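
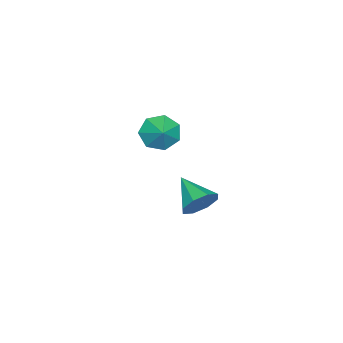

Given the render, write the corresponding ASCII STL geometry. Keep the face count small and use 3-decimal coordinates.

solid 
facet normal -0.711 -0.442 -0.547
outer loop
vertex -2.171 -1.512 -3.144
vertex -2.843 -1.157 -2.557
vertex -2.475 -0.765 -3.352
endloop
endfacet
facet normal 0.907 0.281 -0.315
outer loop
vertex -2.171 -1.512 -3.144
vertex -2.475 -0.765 -3.352
vertex -2.017 -0.643 -1.923
endloop
endfacet
facet normal -0.711 -0.442 -0.547
outer loop
vertex -2.475 -0.765 -3.352
vertex -2.843 -1.157 -2.557
vertex -3.056 -0.313 -2.962
endloop
endfacet
facet normal 0.496 0.837 -0.231
outer loop
vertex -2.475 -0.765 -3.352
vertex -3.056 -0.313 -2.962
vertex -2.017 -0.643 -1.923
endloop
endfacet
facet normal -0.712 -0.442 -0.546
outer loop
vertex -3.056 -0.313 -2.962
vertex -2.843 -1.157 -2.557
vertex -3.476 -0.497 -2.266
endloop
endfacet
facet normal 0.032 0.961 0.273
outer loop
vertex -3.056 -0.313 -2.962
vertex -3.476 -0.497 -2.266
vertex -2.017 -0.643 -1.923
endloop
endfacet
facet normal -0.712 -0.442 -0.545
outer loop
vertex -3.476 -0.497 -2.266
vertex -2.843 -1.157 -2.557
vertex -3.419 -1.177 -1.789
endloop
endfacet
facet normal -0.136 0.561 0.816
outer loop
vertex -3.476 -0.497 -2.266
vertex -3.419 -1.177 -1.789
vertex -2.017 -0.643 -1.923
endloop
endfacet
facet normal -0.711 -0.444 -0.545
outer loop
vertex -3.419 -1.177 -1.789
vertex -2.843 -1.157 -2.557
vertex -2.927 -1.842 -1.89
endloop
endfacet
facet normal 0.119 -0.063 0.991
outer loop
vertex -3.419 -1.177 -1.789
vertex -2.927 -1.842 -1.89
vertex -2.017 -0.643 -1.923
endloop
endfacet
facet normal -0.711 -0.444 -0.545
outer loop
vertex -2.927 -1.842 -1.89
vertex -2.843 -1.157 -2.557
vertex -2.372 -1.991 -2.493
endloop
endfacet
facet normal 0.604 -0.440 0.665
outer loop
vertex -2.927 -1.842 -1.89
vertex -2.372 -1.991 -2.493
vertex -2.017 -0.643 -1.923
endloop
endfacet
facet normal -0.711 -0.443 -0.546
outer loop
vertex -2.372 -1.991 -2.493
vertex -2.843 -1.157 -2.557
vertex -2.171 -1.512 -3.144
endloop
endfacet
facet normal 0.954 -0.287 0.084
outer loop
vertex -2.372 -1.991 -2.493
vertex -2.171 -1.512 -3.144
vertex -2.017 -0.643 -1.923
endloop
endfacet
facet normal 0.513 0.740 -0.435
outer loop
vertex 3.407 2.998 -1.427
vertex 2.795 3.06 -2.043
vertex 2.924 3.428 -1.265
endloop
endfacet
facet normal 0.185 -0.158 0.970
outer loop
vertex 3.407 2.998 -1.427
vertex 2.924 3.428 -1.265
vertex 1.965 1.86 -1.337
endloop
endfacet
facet normal 0.511 0.741 -0.435
outer loop
vertex 2.924 3.428 -1.265
vertex 2.795 3.06 -2.043
vertex 2.366 3.641 -1.558
endloop
endfacet
facet normal -0.395 0.200 0.897
outer loop
vertex 2.924 3.428 -1.265
vertex 2.366 3.641 -1.558
vertex 1.965 1.86 -1.337
endloop
endfacet
facet normal 0.512 0.741 -0.435
outer loop
vertex 2.366 3.641 -1.558
vertex 2.795 3.06 -2.043
vertex 2.059 3.514 -2.136
endloop
endfacet
facet normal -0.877 0.248 0.411
outer loop
vertex 2.366 3.641 -1.558
vertex 2.059 3.514 -2.136
vertex 1.965 1.86 -1.337
endloop
endfacet
facet normal 0.512 0.740 -0.436
outer loop
vertex 2.059 3.514 -2.136
vertex 2.795 3.06 -2.043
vertex 2.183 3.121 -2.658
endloop
endfacet
facet normal -0.979 -0.042 -0.201
outer loop
vertex 2.059 3.514 -2.136
vertex 2.183 3.121 -2.658
vertex 1.965 1.86 -1.337
endloop
endfacet
facet normal 0.512 0.741 -0.436
outer loop
vertex 2.183 3.121 -2.658
vertex 2.795 3.06 -2.043
vertex 2.666 2.692 -2.82
endloop
endfacet
facet normal -0.640 -0.500 -0.583
outer loop
vertex 2.183 3.121 -2.658
vertex 2.666 2.692 -2.82
vertex 1.965 1.86 -1.337
endloop
endfacet
facet normal 0.513 0.740 -0.436
outer loop
vertex 2.666 2.692 -2.82
vertex 2.795 3.06 -2.043
vertex 3.224 2.478 -2.527
endloop
endfacet
facet normal -0.061 -0.858 -0.510
outer loop
vertex 2.666 2.692 -2.82
vertex 3.224 2.478 -2.527
vertex 1.965 1.86 -1.337
endloop
endfacet
facet normal 0.513 0.740 -0.436
outer loop
vertex 3.224 2.478 -2.527
vertex 2.795 3.06 -2.043
vertex 3.531 2.605 -1.95
endloop
endfacet
facet normal 0.422 -0.906 -0.025
outer loop
vertex 3.224 2.478 -2.527
vertex 3.531 2.605 -1.95
vertex 1.965 1.86 -1.337
endloop
endfacet
facet normal 0.513 0.740 -0.435
outer loop
vertex 3.531 2.605 -1.95
vertex 2.795 3.06 -2.043
vertex 3.407 2.998 -1.427
endloop
endfacet
facet normal 0.524 -0.617 0.588
outer loop
vertex 3.531 2.605 -1.95
vertex 3.407 2.998 -1.427
vertex 1.965 1.86 -1.337
endloop
endfacet

endsolid


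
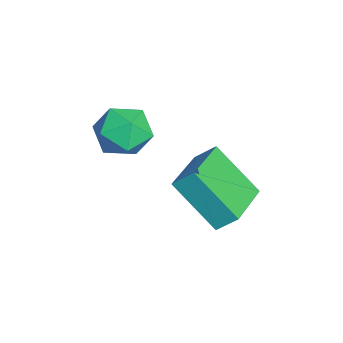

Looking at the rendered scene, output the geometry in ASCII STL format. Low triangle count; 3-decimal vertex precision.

solid 
facet normal -0.369 -0.608 0.703
outer loop
vertex 4.293 -1.3 -1.279
vertex 2.625 -0.64 -1.583
vertex 4.164 -1.893 -1.86
endloop
endfacet
facet normal 0.917 -0.363 0.167
outer loop
vertex 4.875 -0.72 -3.217
vertex 4.293 -1.3 -1.279
vertex 4.164 -1.893 -1.86
endloop
endfacet
facet normal -0.368 -0.608 0.703
outer loop
vertex 4.164 -1.893 -1.86
vertex 2.625 -0.64 -1.583
vertex 2.496 -1.233 -2.163
endloop
endfacet
facet normal -0.154 -0.706 -0.691
outer loop
vertex 2.496 -1.233 -2.163
vertex 4.875 -0.72 -3.217
vertex 4.164 -1.893 -1.86
endloop
endfacet
facet normal 0.154 0.706 0.691
outer loop
vertex 4.293 -1.3 -1.279
vertex 3.336 0.533 -2.94
vertex 2.625 -0.64 -1.583
endloop
endfacet
facet normal 0.917 -0.363 0.167
outer loop
vertex 5.004 -0.127 -2.637
vertex 4.293 -1.3 -1.279
vertex 4.875 -0.72 -3.217
endloop
endfacet
facet normal 0.154 0.706 0.691
outer loop
vertex 5.004 -0.127 -2.637
vertex 3.336 0.533 -2.94
vertex 4.293 -1.3 -1.279
endloop
endfacet
facet normal -0.917 0.363 -0.167
outer loop
vertex 2.625 -0.64 -1.583
vertex 3.336 0.533 -2.94
vertex 2.496 -1.233 -2.163
endloop
endfacet
facet normal -0.154 -0.707 -0.691
outer loop
vertex 3.207 -0.06 -3.521
vertex 4.875 -0.72 -3.217
vertex 2.496 -1.233 -2.163
endloop
endfacet
facet normal -0.917 0.363 -0.167
outer loop
vertex 2.496 -1.233 -2.163
vertex 3.336 0.533 -2.94
vertex 3.207 -0.06 -3.521
endloop
endfacet
facet normal 0.369 0.608 -0.703
outer loop
vertex 3.207 -0.06 -3.521
vertex 5.004 -0.127 -2.637
vertex 4.875 -0.72 -3.217
endloop
endfacet
facet normal 0.368 0.608 -0.703
outer loop
vertex 3.336 0.533 -2.94
vertex 5.004 -0.127 -2.637
vertex 3.207 -0.06 -3.521
endloop
endfacet
facet normal 0.159 0.770 0.618
outer loop
vertex 2.556 -2.357 -1.17
vertex 1.859 -2.654 -0.62
vertex 2.733 -2.954 -0.471
endloop
endfacet
facet normal 0.764 0.573 0.296
outer loop
vertex 2.556 -2.357 -1.17
vertex 2.733 -2.954 -0.471
vertex 3.144 -3.073 -1.303
endloop
endfacet
facet normal 0.666 0.623 -0.410
outer loop
vertex 2.556 -2.357 -1.17
vertex 3.144 -3.073 -1.303
vertex 2.524 -2.847 -1.967
endloop
endfacet
facet normal -0.001 0.852 -0.524
outer loop
vertex 2.556 -2.357 -1.17
vertex 2.524 -2.847 -1.967
vertex 1.73 -2.588 -1.544
endloop
endfacet
facet normal -0.314 0.943 0.111
outer loop
vertex 2.556 -2.357 -1.17
vertex 1.73 -2.588 -1.544
vertex 1.859 -2.654 -0.62
endloop
endfacet
facet normal 0.884 -0.113 0.453
outer loop
vertex 3.144 -3.073 -1.303
vertex 2.733 -2.954 -0.471
vertex 2.81 -3.812 -0.836
endloop
endfacet
facet normal -0.095 0.208 0.974
outer loop
vertex 2.733 -2.954 -0.471
vertex 1.859 -2.654 -0.62
vertex 2.016 -3.553 -0.413
endloop
endfacet
facet normal -0.860 0.486 0.155
outer loop
vertex 1.859 -2.654 -0.62
vertex 1.73 -2.588 -1.544
vertex 1.396 -3.327 -1.077
endloop
endfacet
facet normal -0.354 0.339 -0.872
outer loop
vertex 1.73 -2.588 -1.544
vertex 2.524 -2.847 -1.967
vertex 1.807 -3.446 -1.909
endloop
endfacet
facet normal 0.725 -0.032 -0.688
outer loop
vertex 2.524 -2.847 -1.967
vertex 3.144 -3.073 -1.303
vertex 2.681 -3.746 -1.76
endloop
endfacet
facet normal 0.001 -0.852 0.524
outer loop
vertex 1.984 -4.043 -1.21
vertex 2.81 -3.812 -0.836
vertex 2.016 -3.553 -0.413
endloop
endfacet
facet normal -0.666 -0.623 0.410
outer loop
vertex 1.984 -4.043 -1.21
vertex 2.016 -3.553 -0.413
vertex 1.396 -3.327 -1.077
endloop
endfacet
facet normal -0.764 -0.573 -0.296
outer loop
vertex 1.984 -4.043 -1.21
vertex 1.396 -3.327 -1.077
vertex 1.807 -3.446 -1.909
endloop
endfacet
facet normal -0.159 -0.770 -0.618
outer loop
vertex 1.984 -4.043 -1.21
vertex 1.807 -3.446 -1.909
vertex 2.681 -3.746 -1.76
endloop
endfacet
facet normal 0.314 -0.943 -0.111
outer loop
vertex 1.984 -4.043 -1.21
vertex 2.681 -3.746 -1.76
vertex 2.81 -3.812 -0.836
endloop
endfacet
facet normal 0.354 -0.339 0.872
outer loop
vertex 2.016 -3.553 -0.413
vertex 2.81 -3.812 -0.836
vertex 2.733 -2.954 -0.471
endloop
endfacet
facet normal -0.725 0.032 0.688
outer loop
vertex 1.396 -3.327 -1.077
vertex 2.016 -3.553 -0.413
vertex 1.859 -2.654 -0.62
endloop
endfacet
facet normal -0.884 0.113 -0.453
outer loop
vertex 1.807 -3.446 -1.909
vertex 1.396 -3.327 -1.077
vertex 1.73 -2.588 -1.544
endloop
endfacet
facet normal 0.095 -0.208 -0.974
outer loop
vertex 2.681 -3.746 -1.76
vertex 1.807 -3.446 -1.909
vertex 2.524 -2.847 -1.967
endloop
endfacet
facet normal 0.860 -0.486 -0.155
outer loop
vertex 2.81 -3.812 -0.836
vertex 2.681 -3.746 -1.76
vertex 3.144 -3.073 -1.303
endloop
endfacet

endsolid


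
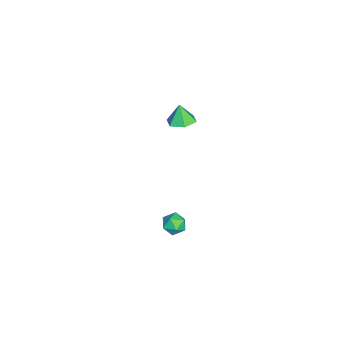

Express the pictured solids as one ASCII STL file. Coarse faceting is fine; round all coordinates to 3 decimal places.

solid 
facet normal 0.222 0.148 -0.964
outer loop
vertex -2.239 -1.615 -0.765
vertex -2.823 -1.133 -0.826
vertex -2.137 -0.874 -0.628
endloop
endfacet
facet normal 0.700 -0.222 0.679
outer loop
vertex -2.239 -1.615 -0.765
vertex -2.137 -0.874 -0.628
vertex -3.057 -1.287 0.186
endloop
endfacet
facet normal 0.222 0.148 -0.964
outer loop
vertex -2.137 -0.874 -0.628
vertex -2.823 -1.133 -0.826
vertex -2.721 -0.392 -0.689
endloop
endfacet
facet normal 0.390 0.565 0.727
outer loop
vertex -2.137 -0.874 -0.628
vertex -2.721 -0.392 -0.689
vertex -3.057 -1.287 0.186
endloop
endfacet
facet normal 0.222 0.148 -0.964
outer loop
vertex -2.721 -0.392 -0.689
vertex -2.823 -1.133 -0.826
vertex -3.408 -0.65 -0.887
endloop
endfacet
facet normal -0.428 0.709 0.561
outer loop
vertex -2.721 -0.392 -0.689
vertex -3.408 -0.65 -0.887
vertex -3.057 -1.287 0.186
endloop
endfacet
facet normal 0.222 0.148 -0.964
outer loop
vertex -3.408 -0.65 -0.887
vertex -2.823 -1.133 -0.826
vertex -3.51 -1.391 -1.024
endloop
endfacet
facet normal -0.936 0.065 0.345
outer loop
vertex -3.408 -0.65 -0.887
vertex -3.51 -1.391 -1.024
vertex -3.057 -1.287 0.186
endloop
endfacet
facet normal 0.222 0.147 -0.964
outer loop
vertex -3.51 -1.391 -1.024
vertex -2.823 -1.133 -0.826
vertex -2.926 -1.873 -0.963
endloop
endfacet
facet normal -0.626 -0.721 0.296
outer loop
vertex -3.51 -1.391 -1.024
vertex -2.926 -1.873 -0.963
vertex -3.057 -1.287 0.186
endloop
endfacet
facet normal 0.222 0.147 -0.964
outer loop
vertex -2.926 -1.873 -0.963
vertex -2.823 -1.133 -0.826
vertex -2.239 -1.615 -0.765
endloop
endfacet
facet normal 0.191 -0.865 0.463
outer loop
vertex -2.926 -1.873 -0.963
vertex -2.239 -1.615 -0.765
vertex -3.057 -1.287 0.186
endloop
endfacet
facet normal -0.569 0.615 0.546
outer loop
vertex 3.35 -0.02 -2.095
vertex 3.355 -0.443 -1.613
vertex 3.809 0.009 -1.649
endloop
endfacet
facet normal -0.154 0.983 0.095
outer loop
vertex 3.35 -0.02 -2.095
vertex 3.809 0.009 -1.649
vertex 3.957 0.092 -2.268
endloop
endfacet
facet normal -0.303 0.765 -0.568
outer loop
vertex 3.35 -0.02 -2.095
vertex 3.957 0.092 -2.268
vertex 3.594 -0.308 -2.613
endloop
endfacet
facet normal -0.807 0.265 -0.527
outer loop
vertex 3.35 -0.02 -2.095
vertex 3.594 -0.308 -2.613
vertex 3.222 -0.638 -2.209
endloop
endfacet
facet normal -0.972 0.172 0.161
outer loop
vertex 3.35 -0.02 -2.095
vertex 3.222 -0.638 -2.209
vertex 3.355 -0.443 -1.613
endloop
endfacet
facet normal 0.526 0.817 0.235
outer loop
vertex 3.957 0.092 -2.268
vertex 3.809 0.009 -1.649
vertex 4.338 -0.262 -1.891
endloop
endfacet
facet normal -0.145 0.222 0.964
outer loop
vertex 3.809 0.009 -1.649
vertex 3.355 -0.443 -1.613
vertex 3.966 -0.592 -1.487
endloop
endfacet
facet normal -0.798 -0.497 0.341
outer loop
vertex 3.355 -0.443 -1.613
vertex 3.222 -0.638 -2.209
vertex 3.603 -0.992 -1.832
endloop
endfacet
facet normal -0.531 -0.347 -0.773
outer loop
vertex 3.222 -0.638 -2.209
vertex 3.594 -0.308 -2.613
vertex 3.751 -0.909 -2.451
endloop
endfacet
facet normal 0.286 0.464 -0.839
outer loop
vertex 3.594 -0.308 -2.613
vertex 3.957 0.092 -2.268
vertex 4.205 -0.457 -2.487
endloop
endfacet
facet normal 0.807 -0.265 0.527
outer loop
vertex 4.21 -0.88 -2.005
vertex 4.338 -0.262 -1.891
vertex 3.966 -0.592 -1.487
endloop
endfacet
facet normal 0.303 -0.765 0.568
outer loop
vertex 4.21 -0.88 -2.005
vertex 3.966 -0.592 -1.487
vertex 3.603 -0.992 -1.832
endloop
endfacet
facet normal 0.154 -0.983 -0.095
outer loop
vertex 4.21 -0.88 -2.005
vertex 3.603 -0.992 -1.832
vertex 3.751 -0.909 -2.451
endloop
endfacet
facet normal 0.569 -0.615 -0.546
outer loop
vertex 4.21 -0.88 -2.005
vertex 3.751 -0.909 -2.451
vertex 4.205 -0.457 -2.487
endloop
endfacet
facet normal 0.972 -0.172 -0.161
outer loop
vertex 4.21 -0.88 -2.005
vertex 4.205 -0.457 -2.487
vertex 4.338 -0.262 -1.891
endloop
endfacet
facet normal 0.531 0.347 0.773
outer loop
vertex 3.966 -0.592 -1.487
vertex 4.338 -0.262 -1.891
vertex 3.809 0.009 -1.649
endloop
endfacet
facet normal -0.286 -0.464 0.839
outer loop
vertex 3.603 -0.992 -1.832
vertex 3.966 -0.592 -1.487
vertex 3.355 -0.443 -1.613
endloop
endfacet
facet normal -0.526 -0.817 -0.235
outer loop
vertex 3.751 -0.909 -2.451
vertex 3.603 -0.992 -1.832
vertex 3.222 -0.638 -2.209
endloop
endfacet
facet normal 0.145 -0.222 -0.964
outer loop
vertex 4.205 -0.457 -2.487
vertex 3.751 -0.909 -2.451
vertex 3.594 -0.308 -2.613
endloop
endfacet
facet normal 0.798 0.497 -0.341
outer loop
vertex 4.338 -0.262 -1.891
vertex 4.205 -0.457 -2.487
vertex 3.957 0.092 -2.268
endloop
endfacet

endsolid


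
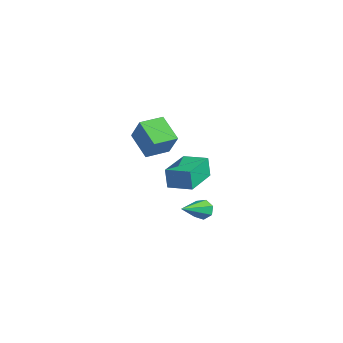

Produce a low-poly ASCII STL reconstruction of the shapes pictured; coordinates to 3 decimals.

solid 
facet normal -0.387 0.785 -0.484
outer loop
vertex 1.513 0.289 -3.265
vertex 1.203 0.414 -2.815
vertex 1.72 0.589 -2.944
endloop
endfacet
facet normal 0.888 -0.145 -0.437
outer loop
vertex 1.513 0.289 -3.265
vertex 1.72 0.589 -2.944
vertex 1.977 -1.154 -1.845
endloop
endfacet
facet normal -0.387 0.784 -0.485
outer loop
vertex 1.72 0.589 -2.944
vertex 1.203 0.414 -2.815
vertex 1.538 0.758 -2.526
endloop
endfacet
facet normal 0.912 0.307 0.273
outer loop
vertex 1.72 0.589 -2.944
vertex 1.538 0.758 -2.526
vertex 1.977 -1.154 -1.845
endloop
endfacet
facet normal -0.386 0.784 -0.486
outer loop
vertex 1.538 0.758 -2.526
vertex 1.203 0.414 -2.815
vertex 1.104 0.668 -2.326
endloop
endfacet
facet normal 0.320 0.382 0.867
outer loop
vertex 1.538 0.758 -2.526
vertex 1.104 0.668 -2.326
vertex 1.977 -1.154 -1.845
endloop
endfacet
facet normal -0.387 0.784 -0.486
outer loop
vertex 1.104 0.668 -2.326
vertex 1.203 0.414 -2.815
vertex 0.745 0.387 -2.494
endloop
endfacet
facet normal -0.440 0.026 0.897
outer loop
vertex 1.104 0.668 -2.326
vertex 0.745 0.387 -2.494
vertex 1.977 -1.154 -1.845
endloop
endfacet
facet normal -0.387 0.784 -0.486
outer loop
vertex 0.745 0.387 -2.494
vertex 1.203 0.414 -2.815
vertex 0.731 0.126 -2.904
endloop
endfacet
facet normal -0.799 -0.495 0.342
outer loop
vertex 0.745 0.387 -2.494
vertex 0.731 0.126 -2.904
vertex 1.977 -1.154 -1.845
endloop
endfacet
facet normal -0.387 0.784 -0.484
outer loop
vertex 0.731 0.126 -2.904
vertex 1.203 0.414 -2.815
vertex 1.073 0.083 -3.247
endloop
endfacet
facet normal -0.483 -0.787 -0.383
outer loop
vertex 0.731 0.126 -2.904
vertex 1.073 0.083 -3.247
vertex 1.977 -1.154 -1.845
endloop
endfacet
facet normal -0.387 0.784 -0.485
outer loop
vertex 1.073 0.083 -3.247
vertex 1.203 0.414 -2.815
vertex 1.513 0.289 -3.265
endloop
endfacet
facet normal 0.266 -0.631 -0.728
outer loop
vertex 1.073 0.083 -3.247
vertex 1.513 0.289 -3.265
vertex 1.977 -1.154 -1.845
endloop
endfacet
facet normal -0.816 -0.561 -0.140
outer loop
vertex 0.578 -1.133 -0.095
vertex -0.491 0.456 -0.239
vertex 0.744 -1.115 -1.131
endloop
endfacet
facet normal 0.556 -0.828 0.075
outer loop
vertex 1.731 -0.436 -0.961
vertex 0.578 -1.133 -0.095
vertex 0.744 -1.115 -1.131
endloop
endfacet
facet normal -0.815 -0.562 -0.140
outer loop
vertex 0.744 -1.115 -1.131
vertex -0.491 0.456 -0.239
vertex -0.325 0.473 -1.275
endloop
endfacet
facet normal 0.158 0.017 -0.987
outer loop
vertex -0.325 0.473 -1.275
vertex 1.731 -0.436 -0.961
vertex 0.744 -1.115 -1.131
endloop
endfacet
facet normal -0.158 -0.017 0.987
outer loop
vertex 0.578 -1.133 -0.095
vertex 0.496 1.135 -0.069
vertex -0.491 0.456 -0.239
endloop
endfacet
facet normal 0.557 -0.827 0.076
outer loop
vertex 1.565 -0.453 0.075
vertex 0.578 -1.133 -0.095
vertex 1.731 -0.436 -0.961
endloop
endfacet
facet normal -0.158 -0.017 0.987
outer loop
vertex 1.565 -0.453 0.075
vertex 0.496 1.135 -0.069
vertex 0.578 -1.133 -0.095
endloop
endfacet
facet normal -0.556 0.828 -0.076
outer loop
vertex -0.491 0.456 -0.239
vertex 0.496 1.135 -0.069
vertex -0.325 0.473 -1.275
endloop
endfacet
facet normal 0.158 0.017 -0.987
outer loop
vertex 0.662 1.153 -1.105
vertex 1.731 -0.436 -0.961
vertex -0.325 0.473 -1.275
endloop
endfacet
facet normal -0.557 0.827 -0.075
outer loop
vertex -0.325 0.473 -1.275
vertex 0.496 1.135 -0.069
vertex 0.662 1.153 -1.105
endloop
endfacet
facet normal 0.816 0.561 0.140
outer loop
vertex 0.662 1.153 -1.105
vertex 1.565 -0.453 0.075
vertex 1.731 -0.436 -0.961
endloop
endfacet
facet normal 0.815 0.562 0.140
outer loop
vertex 0.496 1.135 -0.069
vertex 1.565 -0.453 0.075
vertex 0.662 1.153 -1.105
endloop
endfacet
facet normal -0.527 -0.010 -0.850
outer loop
vertex 1.058 -3.083 2.889
vertex 1.043 -1.923 2.884
vertex 2.257 -3.071 2.146
endloop
endfacet
facet normal 0.013 -1.000 0.004
outer loop
vertex 2.957 -3.057 3.276
vertex 1.058 -3.083 2.889
vertex 2.257 -3.071 2.146
endloop
endfacet
facet normal -0.527 -0.011 -0.850
outer loop
vertex 2.257 -3.071 2.146
vertex 1.043 -1.923 2.884
vertex 2.241 -1.911 2.141
endloop
endfacet
facet normal 0.850 0.009 -0.527
outer loop
vertex 2.241 -1.911 2.141
vertex 2.957 -3.057 3.276
vertex 2.257 -3.071 2.146
endloop
endfacet
facet normal -0.850 -0.009 0.527
outer loop
vertex 1.058 -3.083 2.889
vertex 1.743 -1.909 4.014
vertex 1.043 -1.923 2.884
endloop
endfacet
facet normal 0.013 -1.000 0.004
outer loop
vertex 1.759 -3.069 4.019
vertex 1.058 -3.083 2.889
vertex 2.957 -3.057 3.276
endloop
endfacet
facet normal -0.850 -0.009 0.527
outer loop
vertex 1.759 -3.069 4.019
vertex 1.743 -1.909 4.014
vertex 1.058 -3.083 2.889
endloop
endfacet
facet normal -0.013 1.000 -0.004
outer loop
vertex 1.043 -1.923 2.884
vertex 1.743 -1.909 4.014
vertex 2.241 -1.911 2.141
endloop
endfacet
facet normal 0.850 0.009 -0.527
outer loop
vertex 2.942 -1.897 3.271
vertex 2.957 -3.057 3.276
vertex 2.241 -1.911 2.141
endloop
endfacet
facet normal -0.013 1.000 -0.004
outer loop
vertex 2.241 -1.911 2.141
vertex 1.743 -1.909 4.014
vertex 2.942 -1.897 3.271
endloop
endfacet
facet normal 0.527 0.010 0.850
outer loop
vertex 2.942 -1.897 3.271
vertex 1.759 -3.069 4.019
vertex 2.957 -3.057 3.276
endloop
endfacet
facet normal 0.527 0.011 0.850
outer loop
vertex 1.743 -1.909 4.014
vertex 1.759 -3.069 4.019
vertex 2.942 -1.897 3.271
endloop
endfacet

endsolid


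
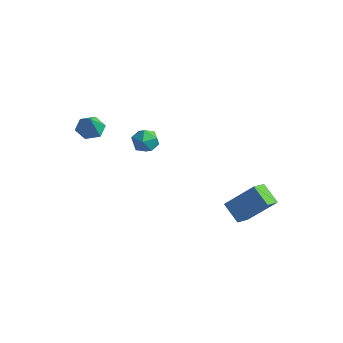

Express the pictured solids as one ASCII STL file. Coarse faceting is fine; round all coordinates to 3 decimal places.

solid 
facet normal -0.396 0.520 0.757
outer loop
vertex -4.063 3.22 -0.099
vertex -3.469 2.993 0.368
vertex -3.407 3.656 -0.055
endloop
endfacet
facet normal -0.555 0.822 0.129
outer loop
vertex -4.063 3.22 -0.099
vertex -3.407 3.656 -0.055
vertex -3.752 3.533 -0.753
endloop
endfacet
facet normal -0.902 0.340 -0.266
outer loop
vertex -4.063 3.22 -0.099
vertex -3.752 3.533 -0.753
vertex -4.028 2.794 -0.763
endloop
endfacet
facet normal -0.958 -0.260 0.117
outer loop
vertex -4.063 3.22 -0.099
vertex -4.028 2.794 -0.763
vertex -3.853 2.46 -0.07
endloop
endfacet
facet normal -0.646 -0.150 0.749
outer loop
vertex -4.063 3.22 -0.099
vertex -3.853 2.46 -0.07
vertex -3.469 2.993 0.368
endloop
endfacet
facet normal 0.057 0.978 -0.201
outer loop
vertex -3.752 3.533 -0.753
vertex -3.407 3.656 -0.055
vertex -2.967 3.5 -0.69
endloop
endfacet
facet normal 0.313 0.490 0.814
outer loop
vertex -3.407 3.656 -0.055
vertex -3.469 2.993 0.368
vertex -2.792 3.166 0.003
endloop
endfacet
facet normal -0.089 -0.593 0.800
outer loop
vertex -3.469 2.993 0.368
vertex -3.853 2.46 -0.07
vertex -3.068 2.427 -0.007
endloop
endfacet
facet normal -0.595 -0.773 -0.222
outer loop
vertex -3.853 2.46 -0.07
vertex -4.028 2.794 -0.763
vertex -3.413 2.304 -0.705
endloop
endfacet
facet normal -0.504 0.200 -0.840
outer loop
vertex -4.028 2.794 -0.763
vertex -3.752 3.533 -0.753
vertex -3.351 2.967 -1.128
endloop
endfacet
facet normal 0.958 0.260 -0.117
outer loop
vertex -2.757 2.74 -0.661
vertex -2.967 3.5 -0.69
vertex -2.792 3.166 0.003
endloop
endfacet
facet normal 0.902 -0.340 0.266
outer loop
vertex -2.757 2.74 -0.661
vertex -2.792 3.166 0.003
vertex -3.068 2.427 -0.007
endloop
endfacet
facet normal 0.555 -0.822 -0.129
outer loop
vertex -2.757 2.74 -0.661
vertex -3.068 2.427 -0.007
vertex -3.413 2.304 -0.705
endloop
endfacet
facet normal 0.396 -0.520 -0.757
outer loop
vertex -2.757 2.74 -0.661
vertex -3.413 2.304 -0.705
vertex -3.351 2.967 -1.128
endloop
endfacet
facet normal 0.646 0.150 -0.749
outer loop
vertex -2.757 2.74 -0.661
vertex -3.351 2.967 -1.128
vertex -2.967 3.5 -0.69
endloop
endfacet
facet normal 0.595 0.773 0.222
outer loop
vertex -2.792 3.166 0.003
vertex -2.967 3.5 -0.69
vertex -3.407 3.656 -0.055
endloop
endfacet
facet normal 0.504 -0.200 0.840
outer loop
vertex -3.068 2.427 -0.007
vertex -2.792 3.166 0.003
vertex -3.469 2.993 0.368
endloop
endfacet
facet normal -0.057 -0.978 0.201
outer loop
vertex -3.413 2.304 -0.705
vertex -3.068 2.427 -0.007
vertex -3.853 2.46 -0.07
endloop
endfacet
facet normal -0.313 -0.490 -0.814
outer loop
vertex -3.351 2.967 -1.128
vertex -3.413 2.304 -0.705
vertex -4.028 2.794 -0.763
endloop
endfacet
facet normal 0.089 0.593 -0.800
outer loop
vertex -2.967 3.5 -0.69
vertex -3.351 2.967 -1.128
vertex -3.752 3.533 -0.753
endloop
endfacet
facet normal -0.578 -0.403 -0.710
outer loop
vertex 1.694 2.974 -2.492
vertex 1.557 3.897 -2.904
vertex 2.692 2.802 -3.208
endloop
endfacet
facet normal 0.134 -0.905 0.404
outer loop
vertex 3.843 3.603 -1.796
vertex 1.694 2.974 -2.492
vertex 2.692 2.802 -3.208
endloop
endfacet
facet normal -0.578 -0.402 -0.710
outer loop
vertex 2.692 2.802 -3.208
vertex 1.557 3.897 -2.904
vertex 2.555 3.726 -3.62
endloop
endfacet
facet normal 0.805 -0.138 -0.577
outer loop
vertex 2.555 3.726 -3.62
vertex 3.843 3.603 -1.796
vertex 2.692 2.802 -3.208
endloop
endfacet
facet normal -0.805 0.138 0.577
outer loop
vertex 1.694 2.974 -2.492
vertex 2.708 4.698 -1.492
vertex 1.557 3.897 -2.904
endloop
endfacet
facet normal 0.134 -0.905 0.403
outer loop
vertex 2.845 3.774 -1.08
vertex 1.694 2.974 -2.492
vertex 3.843 3.603 -1.796
endloop
endfacet
facet normal -0.805 0.138 0.578
outer loop
vertex 2.845 3.774 -1.08
vertex 2.708 4.698 -1.492
vertex 1.694 2.974 -2.492
endloop
endfacet
facet normal -0.135 0.905 -0.404
outer loop
vertex 1.557 3.897 -2.904
vertex 2.708 4.698 -1.492
vertex 2.555 3.726 -3.62
endloop
endfacet
facet normal 0.805 -0.138 -0.577
outer loop
vertex 3.706 4.526 -2.208
vertex 3.843 3.603 -1.796
vertex 2.555 3.726 -3.62
endloop
endfacet
facet normal -0.134 0.905 -0.404
outer loop
vertex 2.555 3.726 -3.62
vertex 2.708 4.698 -1.492
vertex 3.706 4.526 -2.208
endloop
endfacet
facet normal 0.578 0.403 0.710
outer loop
vertex 3.706 4.526 -2.208
vertex 2.845 3.774 -1.08
vertex 3.843 3.603 -1.796
endloop
endfacet
facet normal 0.578 0.402 0.710
outer loop
vertex 2.708 4.698 -1.492
vertex 2.845 3.774 -1.08
vertex 3.706 4.526 -2.208
endloop
endfacet
facet normal -0.370 0.363 -0.855
outer loop
vertex -2.774 -0.392 2.789
vertex -3.209 -0.975 2.73
vertex -3.442 -0.38 3.083
endloop
endfacet
facet normal 0.311 0.665 0.679
outer loop
vertex -2.774 -0.392 2.789
vertex -3.442 -0.38 3.083
vertex -2.751 -1.425 3.79
endloop
endfacet
facet normal -0.369 0.363 -0.856
outer loop
vertex -3.442 -0.38 3.083
vertex -3.209 -0.975 2.73
vertex -3.877 -0.963 3.023
endloop
endfacet
facet normal -0.468 0.262 0.844
outer loop
vertex -3.442 -0.38 3.083
vertex -3.877 -0.963 3.023
vertex -2.751 -1.425 3.79
endloop
endfacet
facet normal -0.369 0.363 -0.856
outer loop
vertex -3.877 -0.963 3.023
vertex -3.209 -0.975 2.73
vertex -3.644 -1.558 2.67
endloop
endfacet
facet normal -0.610 -0.567 0.554
outer loop
vertex -3.877 -0.963 3.023
vertex -3.644 -1.558 2.67
vertex -2.751 -1.425 3.79
endloop
endfacet
facet normal -0.370 0.364 -0.855
outer loop
vertex -3.644 -1.558 2.67
vertex -3.209 -0.975 2.73
vertex -2.976 -1.569 2.376
endloop
endfacet
facet normal 0.026 -0.995 0.097
outer loop
vertex -3.644 -1.558 2.67
vertex -2.976 -1.569 2.376
vertex -2.751 -1.425 3.79
endloop
endfacet
facet normal -0.370 0.364 -0.855
outer loop
vertex -2.976 -1.569 2.376
vertex -3.209 -0.975 2.73
vertex -2.541 -0.986 2.436
endloop
endfacet
facet normal 0.803 -0.592 -0.067
outer loop
vertex -2.976 -1.569 2.376
vertex -2.541 -0.986 2.436
vertex -2.751 -1.425 3.79
endloop
endfacet
facet normal -0.370 0.363 -0.855
outer loop
vertex -2.541 -0.986 2.436
vertex -3.209 -0.975 2.73
vertex -2.774 -0.392 2.789
endloop
endfacet
facet normal 0.945 0.238 0.224
outer loop
vertex -2.541 -0.986 2.436
vertex -2.774 -0.392 2.789
vertex -2.751 -1.425 3.79
endloop
endfacet

endsolid


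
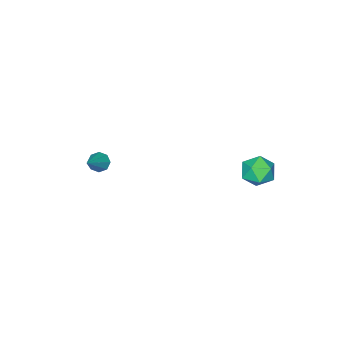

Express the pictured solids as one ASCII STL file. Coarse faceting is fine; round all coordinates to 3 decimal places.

solid 
facet normal -0.727 -0.306 -0.615
outer loop
vertex 3.422 -4.001 -3.585
vertex 3.065 -3.856 -3.235
vertex 3.305 -3.624 -3.634
endloop
endfacet
facet normal 0.803 0.175 -0.570
outer loop
vertex 3.422 -4.001 -3.585
vertex 3.305 -3.624 -3.634
vertex 4.235 -3.364 -2.245
endloop
endfacet
facet normal -0.726 -0.307 -0.615
outer loop
vertex 3.305 -3.624 -3.634
vertex 3.065 -3.856 -3.235
vertex 3.047 -3.383 -3.45
endloop
endfacet
facet normal 0.429 0.792 -0.435
outer loop
vertex 3.305 -3.624 -3.634
vertex 3.047 -3.383 -3.45
vertex 4.235 -3.364 -2.245
endloop
endfacet
facet normal -0.727 -0.307 -0.615
outer loop
vertex 3.047 -3.383 -3.45
vertex 3.065 -3.856 -3.235
vertex 2.8 -3.419 -3.14
endloop
endfacet
facet normal -0.074 0.996 0.057
outer loop
vertex 3.047 -3.383 -3.45
vertex 2.8 -3.419 -3.14
vertex 4.235 -3.364 -2.245
endloop
endfacet
facet normal -0.726 -0.306 -0.616
outer loop
vertex 2.8 -3.419 -3.14
vertex 3.065 -3.856 -3.235
vertex 2.708 -3.712 -2.886
endloop
endfacet
facet normal -0.412 0.667 0.620
outer loop
vertex 2.8 -3.419 -3.14
vertex 2.708 -3.712 -2.886
vertex 4.235 -3.364 -2.245
endloop
endfacet
facet normal -0.726 -0.305 -0.616
outer loop
vertex 2.708 -3.712 -2.886
vertex 3.065 -3.856 -3.235
vertex 2.825 -4.089 -2.837
endloop
endfacet
facet normal -0.387 -0.000 0.922
outer loop
vertex 2.708 -3.712 -2.886
vertex 2.825 -4.089 -2.837
vertex 4.235 -3.364 -2.245
endloop
endfacet
facet normal -0.725 -0.306 -0.617
outer loop
vertex 2.825 -4.089 -2.837
vertex 3.065 -3.856 -3.235
vertex 3.083 -4.33 -3.021
endloop
endfacet
facet normal -0.014 -0.616 0.788
outer loop
vertex 2.825 -4.089 -2.837
vertex 3.083 -4.33 -3.021
vertex 4.235 -3.364 -2.245
endloop
endfacet
facet normal -0.727 -0.305 -0.615
outer loop
vertex 3.083 -4.33 -3.021
vertex 3.065 -3.856 -3.235
vertex 3.33 -4.293 -3.331
endloop
endfacet
facet normal 0.491 -0.821 0.293
outer loop
vertex 3.083 -4.33 -3.021
vertex 3.33 -4.293 -3.331
vertex 4.235 -3.364 -2.245
endloop
endfacet
facet normal -0.727 -0.306 -0.615
outer loop
vertex 3.33 -4.293 -3.331
vertex 3.065 -3.856 -3.235
vertex 3.422 -4.001 -3.585
endloop
endfacet
facet normal 0.828 -0.493 -0.268
outer loop
vertex 3.33 -4.293 -3.331
vertex 3.422 -4.001 -3.585
vertex 4.235 -3.364 -2.245
endloop
endfacet
facet normal 0.090 0.284 0.955
outer loop
vertex -0.595 2.729 -1.943
vertex -0.783 1.948 -1.693
vertex 0.018 2.164 -1.833
endloop
endfacet
facet normal 0.519 0.667 0.534
outer loop
vertex -0.595 2.729 -1.943
vertex 0.018 2.164 -1.833
vertex 0.036 2.681 -2.496
endloop
endfacet
facet normal 0.113 0.993 0.043
outer loop
vertex -0.595 2.729 -1.943
vertex 0.036 2.681 -2.496
vertex -0.753 2.783 -2.767
endloop
endfacet
facet normal -0.565 0.809 0.161
outer loop
vertex -0.595 2.729 -1.943
vertex -0.753 2.783 -2.767
vertex -1.26 2.33 -2.271
endloop
endfacet
facet normal -0.580 0.372 0.725
outer loop
vertex -0.595 2.729 -1.943
vertex -1.26 2.33 -2.271
vertex -0.783 1.948 -1.693
endloop
endfacet
facet normal 0.956 0.218 0.196
outer loop
vertex 0.036 2.681 -2.496
vertex 0.018 2.164 -1.833
vertex 0.24 1.87 -2.589
endloop
endfacet
facet normal 0.262 -0.405 0.876
outer loop
vertex 0.018 2.164 -1.833
vertex -0.783 1.948 -1.693
vertex -0.267 1.417 -2.093
endloop
endfacet
facet normal -0.822 -0.265 0.504
outer loop
vertex -0.783 1.948 -1.693
vertex -1.26 2.33 -2.271
vertex -1.056 1.519 -2.364
endloop
endfacet
facet normal -0.797 0.446 -0.407
outer loop
vertex -1.26 2.33 -2.271
vertex -0.753 2.783 -2.767
vertex -1.038 2.036 -3.027
endloop
endfacet
facet normal 0.301 0.743 -0.598
outer loop
vertex -0.753 2.783 -2.767
vertex 0.036 2.681 -2.496
vertex -0.237 2.252 -3.167
endloop
endfacet
facet normal 0.565 -0.809 -0.161
outer loop
vertex -0.425 1.471 -2.917
vertex 0.24 1.87 -2.589
vertex -0.267 1.417 -2.093
endloop
endfacet
facet normal -0.113 -0.993 -0.043
outer loop
vertex -0.425 1.471 -2.917
vertex -0.267 1.417 -2.093
vertex -1.056 1.519 -2.364
endloop
endfacet
facet normal -0.519 -0.667 -0.534
outer loop
vertex -0.425 1.471 -2.917
vertex -1.056 1.519 -2.364
vertex -1.038 2.036 -3.027
endloop
endfacet
facet normal -0.090 -0.284 -0.955
outer loop
vertex -0.425 1.471 -2.917
vertex -1.038 2.036 -3.027
vertex -0.237 2.252 -3.167
endloop
endfacet
facet normal 0.580 -0.372 -0.725
outer loop
vertex -0.425 1.471 -2.917
vertex -0.237 2.252 -3.167
vertex 0.24 1.87 -2.589
endloop
endfacet
facet normal 0.797 -0.446 0.407
outer loop
vertex -0.267 1.417 -2.093
vertex 0.24 1.87 -2.589
vertex 0.018 2.164 -1.833
endloop
endfacet
facet normal -0.301 -0.743 0.598
outer loop
vertex -1.056 1.519 -2.364
vertex -0.267 1.417 -2.093
vertex -0.783 1.948 -1.693
endloop
endfacet
facet normal -0.956 -0.218 -0.196
outer loop
vertex -1.038 2.036 -3.027
vertex -1.056 1.519 -2.364
vertex -1.26 2.33 -2.271
endloop
endfacet
facet normal -0.262 0.405 -0.876
outer loop
vertex -0.237 2.252 -3.167
vertex -1.038 2.036 -3.027
vertex -0.753 2.783 -2.767
endloop
endfacet
facet normal 0.822 0.265 -0.504
outer loop
vertex 0.24 1.87 -2.589
vertex -0.237 2.252 -3.167
vertex 0.036 2.681 -2.496
endloop
endfacet

endsolid


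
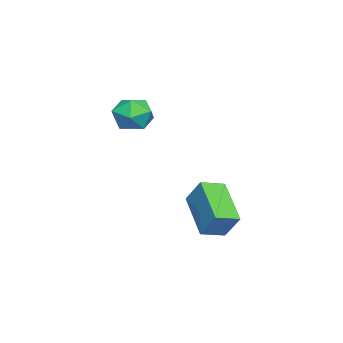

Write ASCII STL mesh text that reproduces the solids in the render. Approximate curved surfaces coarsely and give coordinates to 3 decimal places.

solid 
facet normal 0.003 0.966 -0.258
outer loop
vertex 1.661 -0.543 2.805
vertex 0.873 -0.465 3.088
vertex 1.522 -0.329 3.606
endloop
endfacet
facet normal 0.660 0.746 -0.085
outer loop
vertex 1.661 -0.543 2.805
vertex 1.522 -0.329 3.606
vertex 2.125 -0.884 3.418
endloop
endfacet
facet normal 0.832 0.205 -0.516
outer loop
vertex 1.661 -0.543 2.805
vertex 2.125 -0.884 3.418
vertex 1.85 -1.363 2.784
endloop
endfacet
facet normal 0.282 0.089 -0.955
outer loop
vertex 1.661 -0.543 2.805
vertex 1.85 -1.363 2.784
vertex 1.076 -1.104 2.58
endloop
endfacet
facet normal -0.230 0.560 -0.796
outer loop
vertex 1.661 -0.543 2.805
vertex 1.076 -1.104 2.58
vertex 0.873 -0.465 3.088
endloop
endfacet
facet normal 0.641 0.498 0.584
outer loop
vertex 2.125 -0.884 3.418
vertex 1.522 -0.329 3.606
vertex 1.624 -1.016 4.08
endloop
endfacet
facet normal -0.422 0.854 0.304
outer loop
vertex 1.522 -0.329 3.606
vertex 0.873 -0.465 3.088
vertex 0.85 -0.757 3.876
endloop
endfacet
facet normal -0.800 0.196 -0.567
outer loop
vertex 0.873 -0.465 3.088
vertex 1.076 -1.104 2.58
vertex 0.575 -1.236 3.242
endloop
endfacet
facet normal 0.028 -0.565 -0.825
outer loop
vertex 1.076 -1.104 2.58
vertex 1.85 -1.363 2.784
vertex 1.178 -1.791 3.054
endloop
endfacet
facet normal 0.919 -0.378 -0.113
outer loop
vertex 1.85 -1.363 2.784
vertex 2.125 -0.884 3.418
vertex 1.827 -1.655 3.572
endloop
endfacet
facet normal -0.282 -0.089 0.955
outer loop
vertex 1.039 -1.577 3.855
vertex 1.624 -1.016 4.08
vertex 0.85 -0.757 3.876
endloop
endfacet
facet normal -0.832 -0.205 0.516
outer loop
vertex 1.039 -1.577 3.855
vertex 0.85 -0.757 3.876
vertex 0.575 -1.236 3.242
endloop
endfacet
facet normal -0.660 -0.746 0.085
outer loop
vertex 1.039 -1.577 3.855
vertex 0.575 -1.236 3.242
vertex 1.178 -1.791 3.054
endloop
endfacet
facet normal -0.003 -0.966 0.258
outer loop
vertex 1.039 -1.577 3.855
vertex 1.178 -1.791 3.054
vertex 1.827 -1.655 3.572
endloop
endfacet
facet normal 0.230 -0.560 0.796
outer loop
vertex 1.039 -1.577 3.855
vertex 1.827 -1.655 3.572
vertex 1.624 -1.016 4.08
endloop
endfacet
facet normal -0.028 0.565 0.825
outer loop
vertex 0.85 -0.757 3.876
vertex 1.624 -1.016 4.08
vertex 1.522 -0.329 3.606
endloop
endfacet
facet normal -0.919 0.378 0.113
outer loop
vertex 0.575 -1.236 3.242
vertex 0.85 -0.757 3.876
vertex 0.873 -0.465 3.088
endloop
endfacet
facet normal -0.641 -0.498 -0.584
outer loop
vertex 1.178 -1.791 3.054
vertex 0.575 -1.236 3.242
vertex 1.076 -1.104 2.58
endloop
endfacet
facet normal 0.422 -0.854 -0.304
outer loop
vertex 1.827 -1.655 3.572
vertex 1.178 -1.791 3.054
vertex 1.85 -1.363 2.784
endloop
endfacet
facet normal 0.800 -0.196 0.567
outer loop
vertex 1.624 -1.016 4.08
vertex 1.827 -1.655 3.572
vertex 2.125 -0.884 3.418
endloop
endfacet
facet normal -0.673 0.701 -0.237
outer loop
vertex 1.29 2.228 0.394
vertex 2.633 3.164 -0.647
vertex 0.981 1.608 -0.562
endloop
endfacet
facet normal -0.692 -0.483 0.537
outer loop
vertex 1.627 0.936 -0.333
vertex 1.29 2.228 0.394
vertex 0.981 1.608 -0.562
endloop
endfacet
facet normal -0.672 0.701 -0.237
outer loop
vertex 0.981 1.608 -0.562
vertex 2.633 3.164 -0.647
vertex 2.325 2.545 -1.602
endloop
endfacet
facet normal -0.260 -0.526 -0.810
outer loop
vertex 2.325 2.545 -1.602
vertex 1.627 0.936 -0.333
vertex 0.981 1.608 -0.562
endloop
endfacet
facet normal 0.261 0.526 0.809
outer loop
vertex 1.29 2.228 0.394
vertex 3.279 2.492 -0.418
vertex 2.633 3.164 -0.647
endloop
endfacet
facet normal -0.693 -0.482 0.536
outer loop
vertex 1.935 1.555 0.622
vertex 1.29 2.228 0.394
vertex 1.627 0.936 -0.333
endloop
endfacet
facet normal 0.261 0.525 0.810
outer loop
vertex 1.935 1.555 0.622
vertex 3.279 2.492 -0.418
vertex 1.29 2.228 0.394
endloop
endfacet
facet normal 0.692 0.483 -0.536
outer loop
vertex 2.633 3.164 -0.647
vertex 3.279 2.492 -0.418
vertex 2.325 2.545 -1.602
endloop
endfacet
facet normal -0.262 -0.525 -0.810
outer loop
vertex 2.97 1.872 -1.374
vertex 1.627 0.936 -0.333
vertex 2.325 2.545 -1.602
endloop
endfacet
facet normal 0.693 0.482 -0.537
outer loop
vertex 2.325 2.545 -1.602
vertex 3.279 2.492 -0.418
vertex 2.97 1.872 -1.374
endloop
endfacet
facet normal 0.673 -0.701 0.237
outer loop
vertex 2.97 1.872 -1.374
vertex 1.935 1.555 0.622
vertex 1.627 0.936 -0.333
endloop
endfacet
facet normal 0.672 -0.701 0.237
outer loop
vertex 3.279 2.492 -0.418
vertex 1.935 1.555 0.622
vertex 2.97 1.872 -1.374
endloop
endfacet

endsolid


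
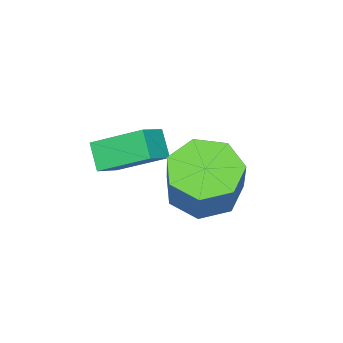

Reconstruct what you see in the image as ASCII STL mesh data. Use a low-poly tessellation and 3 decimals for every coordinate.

solid 
facet normal -0.874 -0.087 -0.477
outer loop
vertex -0.551 0.148 -3.757
vertex -1.074 1.342 -3.016
vertex -0.271 0.645 -4.36
endloop
endfacet
facet normal 0.350 -0.796 -0.494
outer loop
vertex 0.454 0.718 -3.964
vertex -0.551 0.148 -3.757
vertex -0.271 0.645 -4.36
endloop
endfacet
facet normal -0.875 -0.088 -0.477
outer loop
vertex -0.271 0.645 -4.36
vertex -1.074 1.342 -3.016
vertex -0.795 1.839 -3.619
endloop
endfacet
facet normal 0.337 0.599 -0.727
outer loop
vertex -0.795 1.839 -3.619
vertex 0.454 0.718 -3.964
vertex -0.271 0.645 -4.36
endloop
endfacet
facet normal -0.337 -0.599 0.727
outer loop
vertex -0.551 0.148 -3.757
vertex -0.349 1.415 -2.62
vertex -1.074 1.342 -3.016
endloop
endfacet
facet normal 0.350 -0.796 -0.494
outer loop
vertex 0.175 0.221 -3.361
vertex -0.551 0.148 -3.757
vertex 0.454 0.718 -3.964
endloop
endfacet
facet normal -0.336 -0.599 0.727
outer loop
vertex 0.175 0.221 -3.361
vertex -0.349 1.415 -2.62
vertex -0.551 0.148 -3.757
endloop
endfacet
facet normal -0.350 0.796 0.494
outer loop
vertex -1.074 1.342 -3.016
vertex -0.349 1.415 -2.62
vertex -0.795 1.839 -3.619
endloop
endfacet
facet normal 0.336 0.599 -0.727
outer loop
vertex -0.069 1.912 -3.223
vertex 0.454 0.718 -3.964
vertex -0.795 1.839 -3.619
endloop
endfacet
facet normal -0.349 0.796 0.494
outer loop
vertex -0.795 1.839 -3.619
vertex -0.349 1.415 -2.62
vertex -0.069 1.912 -3.223
endloop
endfacet
facet normal 0.875 0.087 0.477
outer loop
vertex -0.069 1.912 -3.223
vertex 0.175 0.221 -3.361
vertex 0.454 0.718 -3.964
endloop
endfacet
facet normal 0.874 0.087 0.478
outer loop
vertex -0.349 1.415 -2.62
vertex 0.175 0.221 -3.361
vertex -0.069 1.912 -3.223
endloop
endfacet
facet normal -0.394 -0.366 -0.843
outer loop
vertex -0.468 3.0 -4.993
vertex -1.132 2.591 -4.505
vertex -1.127 3.434 -4.873
endloop
endfacet
facet normal 0.404 0.756 -0.516
outer loop
vertex -0.468 3.0 -4.993
vertex -1.127 3.434 -4.873
vertex 0.136 3.558 -3.703
endloop
endfacet
facet normal 0.404 0.755 -0.516
outer loop
vertex 0.136 3.558 -3.703
vertex -1.127 3.434 -4.873
vertex -0.523 3.993 -3.582
endloop
endfacet
facet normal 0.395 0.364 0.843
outer loop
vertex 0.136 3.558 -3.703
vertex -0.523 3.993 -3.582
vertex -0.528 3.149 -3.215
endloop
endfacet
facet normal -0.395 -0.366 -0.843
outer loop
vertex -1.127 3.434 -4.873
vertex -1.132 2.591 -4.505
vertex -1.79 3.233 -4.475
endloop
endfacet
facet normal -0.394 0.896 -0.204
outer loop
vertex -1.127 3.434 -4.873
vertex -1.79 3.233 -4.475
vertex -0.523 3.993 -3.582
endloop
endfacet
facet normal -0.394 0.896 -0.204
outer loop
vertex -0.523 3.993 -3.582
vertex -1.79 3.233 -4.475
vertex -1.186 3.792 -3.185
endloop
endfacet
facet normal 0.395 0.364 0.843
outer loop
vertex -0.523 3.993 -3.582
vertex -1.186 3.792 -3.185
vertex -0.528 3.149 -3.215
endloop
endfacet
facet normal -0.394 -0.365 -0.843
outer loop
vertex -1.79 3.233 -4.475
vertex -1.132 2.591 -4.505
vertex -1.957 2.549 -4.101
endloop
endfacet
facet normal -0.895 0.362 0.262
outer loop
vertex -1.79 3.233 -4.475
vertex -1.957 2.549 -4.101
vertex -1.186 3.792 -3.185
endloop
endfacet
facet normal -0.895 0.362 0.262
outer loop
vertex -1.186 3.792 -3.185
vertex -1.957 2.549 -4.101
vertex -1.353 3.107 -2.81
endloop
endfacet
facet normal 0.395 0.365 0.843
outer loop
vertex -1.186 3.792 -3.185
vertex -1.353 3.107 -2.81
vertex -0.528 3.149 -3.215
endloop
endfacet
facet normal -0.394 -0.366 -0.843
outer loop
vertex -1.957 2.549 -4.101
vertex -1.132 2.591 -4.505
vertex -1.503 1.896 -4.03
endloop
endfacet
facet normal -0.722 -0.444 0.530
outer loop
vertex -1.957 2.549 -4.101
vertex -1.503 1.896 -4.03
vertex -1.353 3.107 -2.81
endloop
endfacet
facet normal -0.722 -0.444 0.530
outer loop
vertex -1.353 3.107 -2.81
vertex -1.503 1.896 -4.03
vertex -0.9 2.454 -2.74
endloop
endfacet
facet normal 0.395 0.365 0.843
outer loop
vertex -1.353 3.107 -2.81
vertex -0.9 2.454 -2.74
vertex -0.528 3.149 -3.215
endloop
endfacet
facet normal -0.396 -0.365 -0.843
outer loop
vertex -1.503 1.896 -4.03
vertex -1.132 2.591 -4.505
vertex -0.77 1.766 -4.318
endloop
endfacet
facet normal -0.006 -0.917 0.399
outer loop
vertex -1.503 1.896 -4.03
vertex -0.77 1.766 -4.318
vertex -0.9 2.454 -2.74
endloop
endfacet
facet normal -0.005 -0.917 0.399
outer loop
vertex -0.9 2.454 -2.74
vertex -0.77 1.766 -4.318
vertex -0.166 2.325 -3.027
endloop
endfacet
facet normal 0.394 0.365 0.843
outer loop
vertex -0.9 2.454 -2.74
vertex -0.166 2.325 -3.027
vertex -0.528 3.149 -3.215
endloop
endfacet
facet normal -0.395 -0.364 -0.843
outer loop
vertex -0.77 1.766 -4.318
vertex -1.132 2.591 -4.505
vertex -0.309 2.257 -4.746
endloop
endfacet
facet normal 0.715 -0.699 -0.032
outer loop
vertex -0.77 1.766 -4.318
vertex -0.309 2.257 -4.746
vertex -0.166 2.325 -3.027
endloop
endfacet
facet normal 0.715 -0.699 -0.032
outer loop
vertex -0.166 2.325 -3.027
vertex -0.309 2.257 -4.746
vertex 0.295 2.816 -3.456
endloop
endfacet
facet normal 0.395 0.366 0.843
outer loop
vertex -0.166 2.325 -3.027
vertex 0.295 2.816 -3.456
vertex -0.528 3.149 -3.215
endloop
endfacet
facet normal -0.395 -0.365 -0.843
outer loop
vertex -0.309 2.257 -4.746
vertex -1.132 2.591 -4.505
vertex -0.468 3.0 -4.993
endloop
endfacet
facet normal 0.897 0.046 -0.440
outer loop
vertex -0.309 2.257 -4.746
vertex -0.468 3.0 -4.993
vertex 0.295 2.816 -3.456
endloop
endfacet
facet normal 0.897 0.046 -0.440
outer loop
vertex 0.295 2.816 -3.456
vertex -0.468 3.0 -4.993
vertex 0.136 3.558 -3.703
endloop
endfacet
facet normal 0.395 0.365 0.843
outer loop
vertex 0.295 2.816 -3.456
vertex 0.136 3.558 -3.703
vertex -0.528 3.149 -3.215
endloop
endfacet

endsolid


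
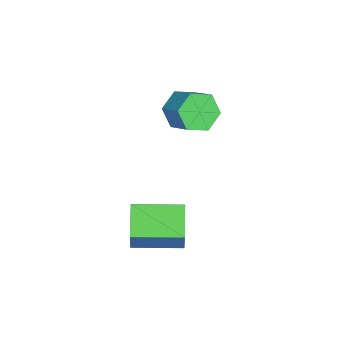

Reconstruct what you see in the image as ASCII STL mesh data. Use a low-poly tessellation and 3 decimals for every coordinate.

solid 
facet normal -0.704 -0.505 -0.500
outer loop
vertex -0.718 0.824 -1.785
vertex -1.045 0.485 -0.983
vertex -1.379 1.285 -1.32
endloop
endfacet
facet normal -0.004 0.707 -0.707
outer loop
vertex -0.718 0.824 -1.785
vertex -1.379 1.285 -1.32
vertex 0.133 1.435 -1.179
endloop
endfacet
facet normal -0.004 0.708 -0.706
outer loop
vertex 0.133 1.435 -1.179
vertex -1.379 1.285 -1.32
vertex -0.528 1.895 -0.714
endloop
endfacet
facet normal 0.703 0.504 0.501
outer loop
vertex 0.133 1.435 -1.179
vertex -0.528 1.895 -0.714
vertex -0.195 1.095 -0.377
endloop
endfacet
facet normal -0.702 -0.505 -0.502
outer loop
vertex -1.379 1.285 -1.32
vertex -1.045 0.485 -0.983
vertex -1.707 0.945 -0.519
endloop
endfacet
facet normal -0.617 0.783 0.079
outer loop
vertex -1.379 1.285 -1.32
vertex -1.707 0.945 -0.519
vertex -0.528 1.895 -0.714
endloop
endfacet
facet normal -0.618 0.783 0.078
outer loop
vertex -0.528 1.895 -0.714
vertex -1.707 0.945 -0.519
vertex -0.856 1.556 0.087
endloop
endfacet
facet normal 0.703 0.504 0.501
outer loop
vertex -0.528 1.895 -0.714
vertex -0.856 1.556 0.087
vertex -0.195 1.095 -0.377
endloop
endfacet
facet normal -0.702 -0.505 -0.501
outer loop
vertex -1.707 0.945 -0.519
vertex -1.045 0.485 -0.983
vertex -1.373 0.145 -0.181
endloop
endfacet
facet normal -0.614 0.076 0.786
outer loop
vertex -1.707 0.945 -0.519
vertex -1.373 0.145 -0.181
vertex -0.856 1.556 0.087
endloop
endfacet
facet normal -0.614 0.076 0.786
outer loop
vertex -0.856 1.556 0.087
vertex -1.373 0.145 -0.181
vertex -0.522 0.756 0.425
endloop
endfacet
facet normal 0.703 0.505 0.500
outer loop
vertex -0.856 1.556 0.087
vertex -0.522 0.756 0.425
vertex -0.195 1.095 -0.377
endloop
endfacet
facet normal -0.703 -0.504 -0.501
outer loop
vertex -1.373 0.145 -0.181
vertex -1.045 0.485 -0.983
vertex -0.712 -0.315 -0.646
endloop
endfacet
facet normal 0.005 -0.708 0.707
outer loop
vertex -1.373 0.145 -0.181
vertex -0.712 -0.315 -0.646
vertex -0.522 0.756 0.425
endloop
endfacet
facet normal 0.004 -0.707 0.707
outer loop
vertex -0.522 0.756 0.425
vertex -0.712 -0.315 -0.646
vertex 0.139 0.295 -0.04
endloop
endfacet
facet normal 0.704 0.505 0.500
outer loop
vertex -0.522 0.756 0.425
vertex 0.139 0.295 -0.04
vertex -0.195 1.095 -0.377
endloop
endfacet
facet normal -0.703 -0.504 -0.501
outer loop
vertex -0.712 -0.315 -0.646
vertex -1.045 0.485 -0.983
vertex -0.384 0.024 -1.447
endloop
endfacet
facet normal 0.617 -0.783 -0.079
outer loop
vertex -0.712 -0.315 -0.646
vertex -0.384 0.024 -1.447
vertex 0.139 0.295 -0.04
endloop
endfacet
facet normal 0.618 -0.782 -0.079
outer loop
vertex 0.139 0.295 -0.04
vertex -0.384 0.024 -1.447
vertex 0.467 0.635 -0.841
endloop
endfacet
facet normal 0.702 0.505 0.502
outer loop
vertex 0.139 0.295 -0.04
vertex 0.467 0.635 -0.841
vertex -0.195 1.095 -0.377
endloop
endfacet
facet normal -0.703 -0.505 -0.500
outer loop
vertex -0.384 0.024 -1.447
vertex -1.045 0.485 -0.983
vertex -0.718 0.824 -1.785
endloop
endfacet
facet normal 0.614 -0.076 -0.786
outer loop
vertex -0.384 0.024 -1.447
vertex -0.718 0.824 -1.785
vertex 0.467 0.635 -0.841
endloop
endfacet
facet normal 0.614 -0.076 -0.786
outer loop
vertex 0.467 0.635 -0.841
vertex -0.718 0.824 -1.785
vertex 0.133 1.435 -1.179
endloop
endfacet
facet normal 0.702 0.505 0.501
outer loop
vertex 0.467 0.635 -0.841
vertex 0.133 1.435 -1.179
vertex -0.195 1.095 -0.377
endloop
endfacet
facet normal -0.882 -0.008 0.471
outer loop
vertex 3.208 -1.356 -2.768
vertex 3.177 0.614 -2.793
vertex 2.455 -1.385 -4.18
endloop
endfacet
facet normal 0.015 -1.000 0.012
outer loop
vertex 3.743 -1.374 -4.867
vertex 3.208 -1.356 -2.768
vertex 2.455 -1.385 -4.18
endloop
endfacet
facet normal -0.882 -0.008 0.471
outer loop
vertex 2.455 -1.385 -4.18
vertex 3.177 0.614 -2.793
vertex 2.424 0.584 -4.204
endloop
endfacet
facet normal -0.470 -0.018 -0.882
outer loop
vertex 2.424 0.584 -4.204
vertex 3.743 -1.374 -4.867
vertex 2.455 -1.385 -4.18
endloop
endfacet
facet normal 0.470 0.019 0.882
outer loop
vertex 3.208 -1.356 -2.768
vertex 4.465 0.625 -3.48
vertex 3.177 0.614 -2.793
endloop
endfacet
facet normal 0.016 -1.000 0.013
outer loop
vertex 4.496 -1.344 -3.456
vertex 3.208 -1.356 -2.768
vertex 3.743 -1.374 -4.867
endloop
endfacet
facet normal 0.471 0.018 0.882
outer loop
vertex 4.496 -1.344 -3.456
vertex 4.465 0.625 -3.48
vertex 3.208 -1.356 -2.768
endloop
endfacet
facet normal -0.015 1.000 -0.013
outer loop
vertex 3.177 0.614 -2.793
vertex 4.465 0.625 -3.48
vertex 2.424 0.584 -4.204
endloop
endfacet
facet normal -0.471 -0.019 -0.882
outer loop
vertex 3.712 0.596 -4.892
vertex 3.743 -1.374 -4.867
vertex 2.424 0.584 -4.204
endloop
endfacet
facet normal -0.016 1.000 -0.012
outer loop
vertex 2.424 0.584 -4.204
vertex 4.465 0.625 -3.48
vertex 3.712 0.596 -4.892
endloop
endfacet
facet normal 0.882 0.008 -0.471
outer loop
vertex 3.712 0.596 -4.892
vertex 4.496 -1.344 -3.456
vertex 3.743 -1.374 -4.867
endloop
endfacet
facet normal 0.882 0.008 -0.471
outer loop
vertex 4.465 0.625 -3.48
vertex 4.496 -1.344 -3.456
vertex 3.712 0.596 -4.892
endloop
endfacet

endsolid


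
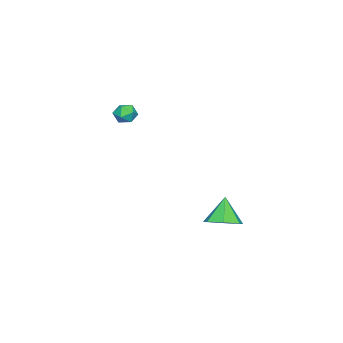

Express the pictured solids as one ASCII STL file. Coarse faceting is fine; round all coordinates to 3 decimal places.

solid 
facet normal 0.469 0.141 -0.872
outer loop
vertex 3.923 3.032 -4.19
vertex 3.174 3.496 -4.518
vertex 3.921 3.837 -4.061
endloop
endfacet
facet normal 0.541 -0.132 0.831
outer loop
vertex 3.923 3.032 -4.19
vertex 3.921 3.837 -4.061
vertex 2.466 3.284 -3.202
endloop
endfacet
facet normal 0.470 0.140 -0.872
outer loop
vertex 3.921 3.837 -4.061
vertex 3.174 3.496 -4.518
vertex 3.357 4.385 -4.277
endloop
endfacet
facet normal 0.249 0.566 0.786
outer loop
vertex 3.921 3.837 -4.061
vertex 3.357 4.385 -4.277
vertex 2.466 3.284 -3.202
endloop
endfacet
facet normal 0.470 0.140 -0.872
outer loop
vertex 3.357 4.385 -4.277
vertex 3.174 3.496 -4.518
vertex 2.656 4.264 -4.674
endloop
endfacet
facet normal -0.402 0.785 0.471
outer loop
vertex 3.357 4.385 -4.277
vertex 2.656 4.264 -4.674
vertex 2.466 3.284 -3.202
endloop
endfacet
facet normal 0.469 0.140 -0.872
outer loop
vertex 2.656 4.264 -4.674
vertex 3.174 3.496 -4.518
vertex 2.344 3.564 -4.954
endloop
endfacet
facet normal -0.924 0.363 0.122
outer loop
vertex 2.656 4.264 -4.674
vertex 2.344 3.564 -4.954
vertex 2.466 3.284 -3.202
endloop
endfacet
facet normal 0.469 0.140 -0.872
outer loop
vertex 2.344 3.564 -4.954
vertex 3.174 3.496 -4.518
vertex 2.658 2.812 -4.906
endloop
endfacet
facet normal -0.923 -0.385 0.003
outer loop
vertex 2.344 3.564 -4.954
vertex 2.658 2.812 -4.906
vertex 2.466 3.284 -3.202
endloop
endfacet
facet normal 0.469 0.141 -0.872
outer loop
vertex 2.658 2.812 -4.906
vertex 3.174 3.496 -4.518
vertex 3.361 2.576 -4.566
endloop
endfacet
facet normal -0.398 -0.894 0.203
outer loop
vertex 2.658 2.812 -4.906
vertex 3.361 2.576 -4.566
vertex 2.466 3.284 -3.202
endloop
endfacet
facet normal 0.469 0.141 -0.872
outer loop
vertex 3.361 2.576 -4.566
vertex 3.174 3.496 -4.518
vertex 3.923 3.032 -4.19
endloop
endfacet
facet normal 0.252 -0.781 0.571
outer loop
vertex 3.361 2.576 -4.566
vertex 3.923 3.032 -4.19
vertex 2.466 3.284 -3.202
endloop
endfacet
facet normal -0.859 0.441 0.260
outer loop
vertex -0.13 -2.437 0.035
vertex -0.416 -3.031 0.098
vertex -0.115 -2.751 0.618
endloop
endfacet
facet normal -0.301 0.836 0.458
outer loop
vertex -0.13 -2.437 0.035
vertex -0.115 -2.751 0.618
vertex 0.424 -2.436 0.397
endloop
endfacet
facet normal 0.080 0.989 -0.126
outer loop
vertex -0.13 -2.437 0.035
vertex 0.424 -2.436 0.397
vertex 0.457 -2.522 -0.259
endloop
endfacet
facet normal -0.243 0.687 -0.684
outer loop
vertex -0.13 -2.437 0.035
vertex 0.457 -2.522 -0.259
vertex -0.062 -2.89 -0.444
endloop
endfacet
facet normal -0.824 0.349 -0.447
outer loop
vertex -0.13 -2.437 0.035
vertex -0.062 -2.89 -0.444
vertex -0.416 -3.031 0.098
endloop
endfacet
facet normal 0.108 0.441 0.891
outer loop
vertex 0.424 -2.436 0.397
vertex -0.115 -2.751 0.618
vertex 0.482 -3.03 0.684
endloop
endfacet
facet normal -0.797 -0.201 0.570
outer loop
vertex -0.115 -2.751 0.618
vertex -0.416 -3.031 0.098
vertex -0.037 -3.398 0.499
endloop
endfacet
facet normal -0.740 -0.350 -0.574
outer loop
vertex -0.416 -3.031 0.098
vertex -0.062 -2.89 -0.444
vertex -0.004 -3.484 -0.157
endloop
endfacet
facet normal 0.200 0.200 -0.959
outer loop
vertex -0.062 -2.89 -0.444
vertex 0.457 -2.522 -0.259
vertex 0.535 -3.169 -0.378
endloop
endfacet
facet normal 0.723 0.688 -0.054
outer loop
vertex 0.457 -2.522 -0.259
vertex 0.424 -2.436 0.397
vertex 0.836 -2.889 0.142
endloop
endfacet
facet normal 0.243 -0.687 0.684
outer loop
vertex 0.55 -3.483 0.205
vertex 0.482 -3.03 0.684
vertex -0.037 -3.398 0.499
endloop
endfacet
facet normal -0.080 -0.989 0.126
outer loop
vertex 0.55 -3.483 0.205
vertex -0.037 -3.398 0.499
vertex -0.004 -3.484 -0.157
endloop
endfacet
facet normal 0.301 -0.836 -0.458
outer loop
vertex 0.55 -3.483 0.205
vertex -0.004 -3.484 -0.157
vertex 0.535 -3.169 -0.378
endloop
endfacet
facet normal 0.859 -0.441 -0.260
outer loop
vertex 0.55 -3.483 0.205
vertex 0.535 -3.169 -0.378
vertex 0.836 -2.889 0.142
endloop
endfacet
facet normal 0.824 -0.349 0.447
outer loop
vertex 0.55 -3.483 0.205
vertex 0.836 -2.889 0.142
vertex 0.482 -3.03 0.684
endloop
endfacet
facet normal -0.200 -0.200 0.959
outer loop
vertex -0.037 -3.398 0.499
vertex 0.482 -3.03 0.684
vertex -0.115 -2.751 0.618
endloop
endfacet
facet normal -0.723 -0.688 0.054
outer loop
vertex -0.004 -3.484 -0.157
vertex -0.037 -3.398 0.499
vertex -0.416 -3.031 0.098
endloop
endfacet
facet normal -0.108 -0.441 -0.891
outer loop
vertex 0.535 -3.169 -0.378
vertex -0.004 -3.484 -0.157
vertex -0.062 -2.89 -0.444
endloop
endfacet
facet normal 0.797 0.201 -0.570
outer loop
vertex 0.836 -2.889 0.142
vertex 0.535 -3.169 -0.378
vertex 0.457 -2.522 -0.259
endloop
endfacet
facet normal 0.740 0.350 0.574
outer loop
vertex 0.482 -3.03 0.684
vertex 0.836 -2.889 0.142
vertex 0.424 -2.436 0.397
endloop
endfacet

endsolid


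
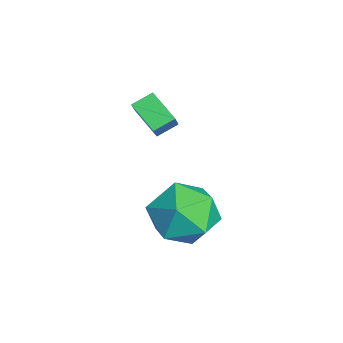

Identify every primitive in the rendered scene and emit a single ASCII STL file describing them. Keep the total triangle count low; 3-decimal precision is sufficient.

solid 
facet normal -0.713 -0.498 0.494
outer loop
vertex -3.89 -4.251 3.684
vertex -4.133 -3.56 4.03
vertex -4.511 -4.098 2.942
endloop
endfacet
facet normal 0.300 -0.853 -0.427
outer loop
vertex -3.627 -3.48 2.33
vertex -3.89 -4.251 3.684
vertex -4.511 -4.098 2.942
endloop
endfacet
facet normal -0.713 -0.497 0.494
outer loop
vertex -4.511 -4.098 2.942
vertex -4.133 -3.56 4.03
vertex -4.754 -3.407 3.287
endloop
endfacet
facet normal -0.634 0.156 -0.758
outer loop
vertex -4.754 -3.407 3.287
vertex -3.627 -3.48 2.33
vertex -4.511 -4.098 2.942
endloop
endfacet
facet normal 0.634 -0.156 0.758
outer loop
vertex -3.89 -4.251 3.684
vertex -3.249 -2.942 3.418
vertex -4.133 -3.56 4.03
endloop
endfacet
facet normal 0.301 -0.853 -0.427
outer loop
vertex -3.006 -3.633 3.073
vertex -3.89 -4.251 3.684
vertex -3.627 -3.48 2.33
endloop
endfacet
facet normal 0.633 -0.156 0.758
outer loop
vertex -3.006 -3.633 3.073
vertex -3.249 -2.942 3.418
vertex -3.89 -4.251 3.684
endloop
endfacet
facet normal -0.301 0.853 0.427
outer loop
vertex -4.133 -3.56 4.03
vertex -3.249 -2.942 3.418
vertex -4.754 -3.407 3.287
endloop
endfacet
facet normal -0.633 0.157 -0.758
outer loop
vertex -3.87 -2.789 2.676
vertex -3.627 -3.48 2.33
vertex -4.754 -3.407 3.287
endloop
endfacet
facet normal -0.301 0.853 0.427
outer loop
vertex -4.754 -3.407 3.287
vertex -3.249 -2.942 3.418
vertex -3.87 -2.789 2.676
endloop
endfacet
facet normal 0.713 0.498 -0.494
outer loop
vertex -3.87 -2.789 2.676
vertex -3.006 -3.633 3.073
vertex -3.627 -3.48 2.33
endloop
endfacet
facet normal 0.713 0.497 -0.494
outer loop
vertex -3.249 -2.942 3.418
vertex -3.006 -3.633 3.073
vertex -3.87 -2.789 2.676
endloop
endfacet
facet normal -0.852 -0.038 0.522
outer loop
vertex -1.647 -2.245 1.336
vertex -1.773 -3.465 1.041
vertex -1.149 -3.13 2.085
endloop
endfacet
facet normal -0.407 0.446 0.797
outer loop
vertex -1.647 -2.245 1.336
vertex -1.149 -3.13 2.085
vertex -0.498 -2.079 1.83
endloop
endfacet
facet normal -0.257 0.923 0.288
outer loop
vertex -1.647 -2.245 1.336
vertex -0.498 -2.079 1.83
vertex -0.719 -1.766 0.628
endloop
endfacet
facet normal -0.609 0.733 -0.302
outer loop
vertex -1.647 -2.245 1.336
vertex -0.719 -1.766 0.628
vertex -1.507 -2.622 0.14
endloop
endfacet
facet normal -0.978 0.139 -0.158
outer loop
vertex -1.647 -2.245 1.336
vertex -1.507 -2.622 0.14
vertex -1.773 -3.465 1.041
endloop
endfacet
facet normal 0.199 0.113 0.973
outer loop
vertex -0.498 -2.079 1.83
vertex -1.149 -3.13 2.085
vertex 0.087 -3.198 1.84
endloop
endfacet
facet normal -0.522 -0.671 0.527
outer loop
vertex -1.149 -3.13 2.085
vertex -1.773 -3.465 1.041
vertex -0.701 -4.054 1.352
endloop
endfacet
facet normal -0.724 -0.384 -0.573
outer loop
vertex -1.773 -3.465 1.041
vertex -1.507 -2.622 0.14
vertex -0.922 -3.741 0.15
endloop
endfacet
facet normal -0.128 0.578 -0.806
outer loop
vertex -1.507 -2.622 0.14
vertex -0.719 -1.766 0.628
vertex -0.271 -2.69 -0.105
endloop
endfacet
facet normal 0.443 0.884 0.149
outer loop
vertex -0.719 -1.766 0.628
vertex -0.498 -2.079 1.83
vertex 0.353 -2.355 0.939
endloop
endfacet
facet normal 0.609 -0.733 0.302
outer loop
vertex 0.227 -3.575 0.644
vertex 0.087 -3.198 1.84
vertex -0.701 -4.054 1.352
endloop
endfacet
facet normal 0.257 -0.923 -0.288
outer loop
vertex 0.227 -3.575 0.644
vertex -0.701 -4.054 1.352
vertex -0.922 -3.741 0.15
endloop
endfacet
facet normal 0.407 -0.446 -0.797
outer loop
vertex 0.227 -3.575 0.644
vertex -0.922 -3.741 0.15
vertex -0.271 -2.69 -0.105
endloop
endfacet
facet normal 0.852 0.038 -0.522
outer loop
vertex 0.227 -3.575 0.644
vertex -0.271 -2.69 -0.105
vertex 0.353 -2.355 0.939
endloop
endfacet
facet normal 0.978 -0.139 0.158
outer loop
vertex 0.227 -3.575 0.644
vertex 0.353 -2.355 0.939
vertex 0.087 -3.198 1.84
endloop
endfacet
facet normal 0.128 -0.578 0.806
outer loop
vertex -0.701 -4.054 1.352
vertex 0.087 -3.198 1.84
vertex -1.149 -3.13 2.085
endloop
endfacet
facet normal -0.443 -0.884 -0.149
outer loop
vertex -0.922 -3.741 0.15
vertex -0.701 -4.054 1.352
vertex -1.773 -3.465 1.041
endloop
endfacet
facet normal -0.199 -0.113 -0.973
outer loop
vertex -0.271 -2.69 -0.105
vertex -0.922 -3.741 0.15
vertex -1.507 -2.622 0.14
endloop
endfacet
facet normal 0.522 0.671 -0.527
outer loop
vertex 0.353 -2.355 0.939
vertex -0.271 -2.69 -0.105
vertex -0.719 -1.766 0.628
endloop
endfacet
facet normal 0.724 0.384 0.573
outer loop
vertex 0.087 -3.198 1.84
vertex 0.353 -2.355 0.939
vertex -0.498 -2.079 1.83
endloop
endfacet

endsolid


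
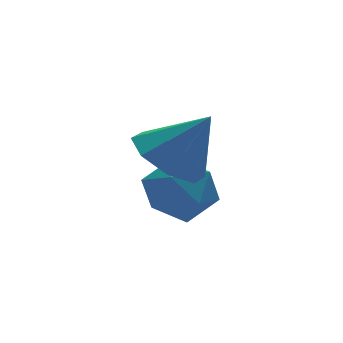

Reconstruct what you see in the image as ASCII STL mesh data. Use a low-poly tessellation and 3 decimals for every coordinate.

solid 
facet normal 0.268 0.859 0.436
outer loop
vertex -2.555 4.269 1.025
vertex -2.418 3.768 1.927
vertex -1.626 3.861 1.258
endloop
endfacet
facet normal 0.442 0.860 -0.256
outer loop
vertex -2.555 4.269 1.025
vertex -1.626 3.861 1.258
vertex -2.007 3.77 0.293
endloop
endfacet
facet normal -0.156 0.758 -0.634
outer loop
vertex -2.555 4.269 1.025
vertex -2.007 3.77 0.293
vertex -3.035 3.62 0.367
endloop
endfacet
facet normal -0.699 0.694 -0.175
outer loop
vertex -2.555 4.269 1.025
vertex -3.035 3.62 0.367
vertex -3.288 3.619 1.376
endloop
endfacet
facet normal -0.438 0.756 0.486
outer loop
vertex -2.555 4.269 1.025
vertex -3.288 3.619 1.376
vertex -2.418 3.768 1.927
endloop
endfacet
facet normal 0.876 0.305 -0.374
outer loop
vertex -2.007 3.77 0.293
vertex -1.626 3.861 1.258
vertex -1.532 2.961 0.744
endloop
endfacet
facet normal 0.594 0.305 0.745
outer loop
vertex -1.626 3.861 1.258
vertex -2.418 3.768 1.927
vertex -1.785 2.96 1.753
endloop
endfacet
facet normal -0.547 0.139 0.826
outer loop
vertex -2.418 3.768 1.927
vertex -3.288 3.619 1.376
vertex -2.813 2.81 1.827
endloop
endfacet
facet normal -0.969 0.038 -0.243
outer loop
vertex -3.288 3.619 1.376
vertex -3.035 3.62 0.367
vertex -3.194 2.719 0.862
endloop
endfacet
facet normal -0.091 0.141 -0.986
outer loop
vertex -3.035 3.62 0.367
vertex -2.007 3.77 0.293
vertex -2.402 2.812 0.193
endloop
endfacet
facet normal 0.699 -0.694 0.175
outer loop
vertex -2.265 2.311 1.095
vertex -1.532 2.961 0.744
vertex -1.785 2.96 1.753
endloop
endfacet
facet normal 0.156 -0.758 0.634
outer loop
vertex -2.265 2.311 1.095
vertex -1.785 2.96 1.753
vertex -2.813 2.81 1.827
endloop
endfacet
facet normal -0.442 -0.860 0.256
outer loop
vertex -2.265 2.311 1.095
vertex -2.813 2.81 1.827
vertex -3.194 2.719 0.862
endloop
endfacet
facet normal -0.268 -0.859 -0.436
outer loop
vertex -2.265 2.311 1.095
vertex -3.194 2.719 0.862
vertex -2.402 2.812 0.193
endloop
endfacet
facet normal 0.438 -0.756 -0.486
outer loop
vertex -2.265 2.311 1.095
vertex -2.402 2.812 0.193
vertex -1.532 2.961 0.744
endloop
endfacet
facet normal 0.969 -0.038 0.243
outer loop
vertex -1.785 2.96 1.753
vertex -1.532 2.961 0.744
vertex -1.626 3.861 1.258
endloop
endfacet
facet normal 0.091 -0.141 0.986
outer loop
vertex -2.813 2.81 1.827
vertex -1.785 2.96 1.753
vertex -2.418 3.768 1.927
endloop
endfacet
facet normal -0.876 -0.305 0.374
outer loop
vertex -3.194 2.719 0.862
vertex -2.813 2.81 1.827
vertex -3.288 3.619 1.376
endloop
endfacet
facet normal -0.594 -0.305 -0.745
outer loop
vertex -2.402 2.812 0.193
vertex -3.194 2.719 0.862
vertex -3.035 3.62 0.367
endloop
endfacet
facet normal 0.547 -0.139 -0.826
outer loop
vertex -1.532 2.961 0.744
vertex -2.402 2.812 0.193
vertex -2.007 3.77 0.293
endloop
endfacet
facet normal -0.567 0.171 -0.806
outer loop
vertex -2.213 2.854 2.332
vertex -3.02 2.342 2.791
vertex -2.685 3.348 2.769
endloop
endfacet
facet normal 0.790 0.580 0.198
outer loop
vertex -2.213 2.854 2.332
vertex -2.685 3.348 2.769
vertex -2.08 2.058 4.129
endloop
endfacet
facet normal -0.566 0.171 -0.807
outer loop
vertex -2.685 3.348 2.769
vertex -3.02 2.342 2.791
vertex -3.354 3.252 3.218
endloop
endfacet
facet normal 0.287 0.756 0.589
outer loop
vertex -2.685 3.348 2.769
vertex -3.354 3.252 3.218
vertex -2.08 2.058 4.129
endloop
endfacet
facet normal -0.566 0.171 -0.807
outer loop
vertex -3.354 3.252 3.218
vertex -3.02 2.342 2.791
vertex -3.827 2.624 3.417
endloop
endfacet
facet normal -0.214 0.438 0.873
outer loop
vertex -3.354 3.252 3.218
vertex -3.827 2.624 3.417
vertex -2.08 2.058 4.129
endloop
endfacet
facet normal -0.566 0.171 -0.807
outer loop
vertex -3.827 2.624 3.417
vertex -3.02 2.342 2.791
vertex -3.827 1.83 3.249
endloop
endfacet
facet normal -0.422 -0.188 0.887
outer loop
vertex -3.827 2.624 3.417
vertex -3.827 1.83 3.249
vertex -2.08 2.058 4.129
endloop
endfacet
facet normal -0.566 0.171 -0.806
outer loop
vertex -3.827 1.83 3.249
vertex -3.02 2.342 2.791
vertex -3.354 1.336 2.812
endloop
endfacet
facet normal -0.214 -0.754 0.621
outer loop
vertex -3.827 1.83 3.249
vertex -3.354 1.336 2.812
vertex -2.08 2.058 4.129
endloop
endfacet
facet normal -0.566 0.171 -0.806
outer loop
vertex -3.354 1.336 2.812
vertex -3.02 2.342 2.791
vertex -2.686 1.432 2.363
endloop
endfacet
facet normal 0.288 -0.929 0.230
outer loop
vertex -3.354 1.336 2.812
vertex -2.686 1.432 2.363
vertex -2.08 2.058 4.129
endloop
endfacet
facet normal -0.566 0.171 -0.806
outer loop
vertex -2.686 1.432 2.363
vertex -3.02 2.342 2.791
vertex -2.213 2.06 2.164
endloop
endfacet
facet normal 0.789 -0.612 -0.054
outer loop
vertex -2.686 1.432 2.363
vertex -2.213 2.06 2.164
vertex -2.08 2.058 4.129
endloop
endfacet
facet normal -0.567 0.171 -0.806
outer loop
vertex -2.213 2.06 2.164
vertex -3.02 2.342 2.791
vertex -2.213 2.854 2.332
endloop
endfacet
facet normal 0.998 0.014 -0.068
outer loop
vertex -2.213 2.06 2.164
vertex -2.213 2.854 2.332
vertex -2.08 2.058 4.129
endloop
endfacet

endsolid


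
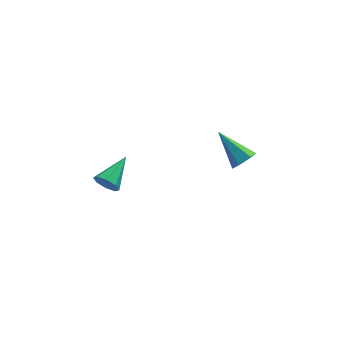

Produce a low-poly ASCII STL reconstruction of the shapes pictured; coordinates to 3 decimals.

solid 
facet normal -0.557 -0.749 -0.357
outer loop
vertex -1.433 -2.526 -2.684
vertex -1.79 -2.508 -2.165
vertex -1.808 -2.226 -2.728
endloop
endfacet
facet normal 0.460 0.464 -0.758
outer loop
vertex -1.433 -2.526 -2.684
vertex -1.808 -2.226 -2.728
vertex -0.87 -1.272 -1.575
endloop
endfacet
facet normal -0.557 -0.750 -0.358
outer loop
vertex -1.808 -2.226 -2.728
vertex -1.79 -2.508 -2.165
vertex -2.172 -2.092 -2.442
endloop
endfacet
facet normal -0.140 0.816 -0.561
outer loop
vertex -1.808 -2.226 -2.728
vertex -2.172 -2.092 -2.442
vertex -0.87 -1.272 -1.575
endloop
endfacet
facet normal -0.558 -0.750 -0.357
outer loop
vertex -2.172 -2.092 -2.442
vertex -1.79 -2.508 -2.165
vertex -2.312 -2.201 -1.994
endloop
endfacet
facet normal -0.548 0.836 0.032
outer loop
vertex -2.172 -2.092 -2.442
vertex -2.312 -2.201 -1.994
vertex -0.87 -1.272 -1.575
endloop
endfacet
facet normal -0.558 -0.749 -0.358
outer loop
vertex -2.312 -2.201 -1.994
vertex -1.79 -2.508 -2.165
vertex -2.146 -2.491 -1.646
endloop
endfacet
facet normal -0.527 0.512 0.678
outer loop
vertex -2.312 -2.201 -1.994
vertex -2.146 -2.491 -1.646
vertex -0.87 -1.272 -1.575
endloop
endfacet
facet normal -0.557 -0.749 -0.358
outer loop
vertex -2.146 -2.491 -1.646
vertex -1.79 -2.508 -2.165
vertex -1.771 -2.791 -1.602
endloop
endfacet
facet normal -0.089 0.035 0.995
outer loop
vertex -2.146 -2.491 -1.646
vertex -1.771 -2.791 -1.602
vertex -0.87 -1.272 -1.575
endloop
endfacet
facet normal -0.557 -0.749 -0.358
outer loop
vertex -1.771 -2.791 -1.602
vertex -1.79 -2.508 -2.165
vertex -1.407 -2.925 -1.888
endloop
endfacet
facet normal 0.511 -0.317 0.799
outer loop
vertex -1.771 -2.791 -1.602
vertex -1.407 -2.925 -1.888
vertex -0.87 -1.272 -1.575
endloop
endfacet
facet normal -0.557 -0.749 -0.358
outer loop
vertex -1.407 -2.925 -1.888
vertex -1.79 -2.508 -2.165
vertex -1.267 -2.815 -2.336
endloop
endfacet
facet normal 0.919 -0.337 0.204
outer loop
vertex -1.407 -2.925 -1.888
vertex -1.267 -2.815 -2.336
vertex -0.87 -1.272 -1.575
endloop
endfacet
facet normal -0.557 -0.750 -0.357
outer loop
vertex -1.267 -2.815 -2.336
vertex -1.79 -2.508 -2.165
vertex -1.433 -2.526 -2.684
endloop
endfacet
facet normal 0.898 -0.014 -0.440
outer loop
vertex -1.267 -2.815 -2.336
vertex -1.433 -2.526 -2.684
vertex -0.87 -1.272 -1.575
endloop
endfacet
facet normal 0.551 -0.594 -0.587
outer loop
vertex 4.576 -0.432 -2.922
vertex 4.325 -0.145 -3.448
vertex 4.867 0.09 -3.177
endloop
endfacet
facet normal 0.515 0.127 0.848
outer loop
vertex 4.576 -0.432 -2.922
vertex 4.867 0.09 -3.177
vertex 3.295 0.965 -2.352
endloop
endfacet
facet normal 0.551 -0.594 -0.586
outer loop
vertex 4.867 0.09 -3.177
vertex 4.325 -0.145 -3.448
vertex 4.616 0.377 -3.704
endloop
endfacet
facet normal 0.550 0.815 0.182
outer loop
vertex 4.867 0.09 -3.177
vertex 4.616 0.377 -3.704
vertex 3.295 0.965 -2.352
endloop
endfacet
facet normal 0.551 -0.594 -0.586
outer loop
vertex 4.616 0.377 -3.704
vertex 4.325 -0.145 -3.448
vertex 4.074 0.142 -3.975
endloop
endfacet
facet normal -0.125 0.859 -0.496
outer loop
vertex 4.616 0.377 -3.704
vertex 4.074 0.142 -3.975
vertex 3.295 0.965 -2.352
endloop
endfacet
facet normal 0.551 -0.594 -0.586
outer loop
vertex 4.074 0.142 -3.975
vertex 4.325 -0.145 -3.448
vertex 3.784 -0.38 -3.719
endloop
endfacet
facet normal -0.834 0.214 -0.509
outer loop
vertex 4.074 0.142 -3.975
vertex 3.784 -0.38 -3.719
vertex 3.295 0.965 -2.352
endloop
endfacet
facet normal 0.551 -0.593 -0.587
outer loop
vertex 3.784 -0.38 -3.719
vertex 4.325 -0.145 -3.448
vertex 4.035 -0.667 -3.193
endloop
endfacet
facet normal -0.867 -0.473 0.156
outer loop
vertex 3.784 -0.38 -3.719
vertex 4.035 -0.667 -3.193
vertex 3.295 0.965 -2.352
endloop
endfacet
facet normal 0.551 -0.593 -0.587
outer loop
vertex 4.035 -0.667 -3.193
vertex 4.325 -0.145 -3.448
vertex 4.576 -0.432 -2.922
endloop
endfacet
facet normal -0.193 -0.517 0.834
outer loop
vertex 4.035 -0.667 -3.193
vertex 4.576 -0.432 -2.922
vertex 3.295 0.965 -2.352
endloop
endfacet

endsolid
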